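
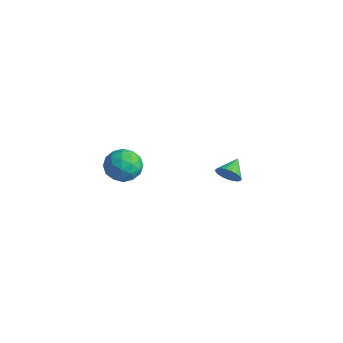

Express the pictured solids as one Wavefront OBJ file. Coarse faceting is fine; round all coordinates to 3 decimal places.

v 0.344 3.236 -0.08
v 0.769 3.08 0.58
v -0.124 4.324 0.48
v 0.982 3.262 0.402
v 1.085 3.441 0.141
v 1.06 3.584 -0.159
v 0.911 3.666 -0.444
v 0.663 3.675 -0.667
v 0.361 3.607 -0.788
v 0.056 3.475 -0.786
v -0.2 3.302 -0.663
v -0.362 3.117 -0.438
v -0.401 2.953 -0.151
v -0.312 2.838 0.148
v -0.11 2.791 0.407
v 0.171 2.822 0.583
v 0.482 2.924 0.644
v -1.097 -3.428 3.832
v -0.402 -2.821 4.456
v 0.242 -4.579 3.464
v 0.937 -3.972 4.088
v 0.111 -4.546 4.57
v -0.716 -3.834 4.797
v 0.556 -3.566 3.123
v -0.271 -2.854 3.35
v 0.619 -2.905 4.018
v 0.345 -3.511 4.913
v -0.505 -3.889 3.007
v -0.779 -4.495 3.902
v -0.867 -3.023 4.176
v 0.707 -4.377 3.744
v 0.222 -4.714 4.027
v 0.63 -4.357 4.394
v -1.051 -3.619 4.377
v -0.643 -3.262 4.744
v -0.341 -4.276 4.811
v 0.483 -4.138 3.176
v 0.891 -3.781 3.543
v -0.79 -3.043 3.526
v -0.382 -2.686 3.893
v 0.181 -3.124 3.109
v 0.142 -2.716 4.286
v 0.929 -3.393 4.07
v 0.705 -3.154 3.502
v 0.218 -2.736 3.636
v -0.02 -3.072 4.812
v 0.767 -3.748 4.595
v 0.282 -4.086 4.879
v -0.204 -3.668 5.012
v 0.581 -3.122 4.554
v -0.927 -3.652 3.325
v -0.14 -4.328 3.108
v 0.044 -3.732 2.908
v -0.442 -3.314 3.041
v -1.089 -4.007 3.85
v -0.302 -4.684 3.634
v -0.378 -4.664 4.284
v -0.865 -4.246 4.418
v -0.741 -4.278 3.366
f 2 1 4
f 2 4 3
f 4 1 5
f 4 5 3
f 5 1 6
f 5 6 3
f 6 1 7
f 6 7 3
f 7 1 8
f 7 8 3
f 8 1 9
f 8 9 3
f 9 1 10
f 9 10 3
f 10 1 11
f 10 11 3
f 11 1 12
f 11 12 3
f 12 1 13
f 12 13 3
f 13 1 14
f 13 14 3
f 14 1 15
f 14 15 3
f 15 1 16
f 15 16 3
f 16 1 17
f 16 17 3
f 17 1 2
f 17 2 3
f 18 55 34
f 55 29 58
f 34 58 23
f 55 58 34
f 18 34 30
f 34 23 35
f 30 35 19
f 34 35 30
f 18 30 39
f 30 19 40
f 39 40 25
f 30 40 39
f 18 39 51
f 39 25 54
f 51 54 28
f 39 54 51
f 18 51 55
f 51 28 59
f 55 59 29
f 51 59 55
f 19 35 46
f 35 23 49
f 46 49 27
f 35 49 46
f 23 58 36
f 58 29 57
f 36 57 22
f 58 57 36
f 29 59 56
f 59 28 52
f 56 52 20
f 59 52 56
f 28 54 53
f 54 25 41
f 53 41 24
f 54 41 53
f 25 40 45
f 40 19 42
f 45 42 26
f 40 42 45
f 21 47 33
f 47 27 48
f 33 48 22
f 47 48 33
f 21 33 31
f 33 22 32
f 31 32 20
f 33 32 31
f 21 31 38
f 31 20 37
f 38 37 24
f 31 37 38
f 21 38 43
f 38 24 44
f 43 44 26
f 38 44 43
f 21 43 47
f 43 26 50
f 47 50 27
f 43 50 47
f 22 48 36
f 48 27 49
f 36 49 23
f 48 49 36
f 20 32 56
f 32 22 57
f 56 57 29
f 32 57 56
f 24 37 53
f 37 20 52
f 53 52 28
f 37 52 53
f 26 44 45
f 44 24 41
f 45 41 25
f 44 41 45
f 27 50 46
f 50 26 42
f 46 42 19
f 50 42 46



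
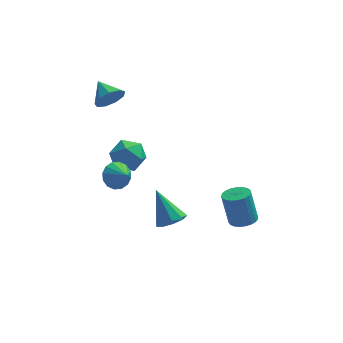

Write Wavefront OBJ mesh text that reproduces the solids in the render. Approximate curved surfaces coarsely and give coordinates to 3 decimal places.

v -2.448 0.825 1.77
v -1.541 1.093 1.975
v -2.059 -0.673 2.005
v -1.152 -0.405 2.21
v -1.871 -0.184 2.818
v -2.111 0.742 2.673
v -1.489 -0.322 1.307
v -1.729 0.604 1.162
v -0.948 0.384 1.688
v -1.184 0.469 2.623
v -2.416 -0.049 1.357
v -2.652 0.036 2.292
v -2.691 3.226 3.657
v -2.239 3.152 4.337
v -3.289 4.214 4.163
v -1.983 3.493 3.973
v -2.058 3.71 3.461
v -2.43 3.7 3.041
v -2.923 3.469 2.909
v -3.308 3.124 3.127
v -3.404 2.827 3.593
v -3.167 2.717 4.089
v -2.707 2.845 4.383
v 3.577 -0.601 -2.086
v 3.945 -1.178 -1.895
v 3.59 -0.855 -0.243
v 3.223 -0.279 -0.434
v 4.153 -0.968 -1.891
v 3.798 -0.646 -0.239
v 4.261 -0.695 -1.921
v 3.907 -0.373 -0.269
v 4.252 -0.406 -1.979
v 3.897 -0.084 -0.327
v 4.125 -0.151 -2.056
v 3.771 0.172 -0.404
v 3.904 0.027 -2.138
v 3.549 0.349 -0.487
v 3.626 0.096 -2.212
v 3.272 0.418 -0.56
v 3.34 0.044 -2.263
v 2.986 0.367 -0.611
v 3.095 -0.119 -2.284
v 2.741 0.203 -0.632
v 2.933 -0.366 -2.27
v 2.579 -0.043 -0.618
v 2.883 -0.653 -2.225
v 2.528 -0.331 -0.573
v 2.953 -0.931 -2.156
v 2.598 -0.609 -0.504
v 3.13 -1.153 -2.074
v 2.776 -0.83 -0.422
v 3.385 -1.279 -1.995
v 3.031 -0.956 -0.343
v 3.673 -1.288 -1.931
v 3.319 -0.965 -0.279
v 0.208 0.377 -3.052
v 0.759 -0.012 -2.603
v -0.528 1.183 -1.448
v 0.957 0.481 -2.76
v 0.804 0.925 -3.054
v 0.373 1.113 -3.347
v -0.136 0.956 -3.501
v -0.483 0.528 -3.445
v -0.507 0.03 -3.206
v -0.197 -0.307 -2.894
v 0.303 -0.323 -2.656
v -2.262 -1.539 2.03
v -1.625 -1.33 1.673
v -1.738 -2.181 2.59
v -1.653 -1.086 1.98
v -1.845 -0.964 2.301
v -2.149 -0.995 2.549
v -2.483 -1.172 2.658
v -2.757 -1.447 2.599
v -2.899 -1.747 2.388
v -2.871 -1.991 2.081
v -2.679 -2.114 1.76
v -2.375 -2.083 1.512
v -2.041 -1.906 1.402
v -1.767 -1.63 1.461
f 1 12 6
f 1 6 2
f 1 2 8
f 1 8 11
f 1 11 12
f 2 6 10
f 6 12 5
f 12 11 3
f 11 8 7
f 8 2 9
f 4 10 5
f 4 5 3
f 4 3 7
f 4 7 9
f 4 9 10
f 5 10 6
f 3 5 12
f 7 3 11
f 9 7 8
f 10 9 2
f 14 13 16
f 14 16 15
f 16 13 17
f 16 17 15
f 17 13 18
f 17 18 15
f 18 13 19
f 18 19 15
f 19 13 20
f 19 20 15
f 20 13 21
f 20 21 15
f 21 13 22
f 21 22 15
f 22 13 23
f 22 23 15
f 23 13 14
f 23 14 15
f 25 24 28
f 25 28 26
f 26 28 29
f 26 29 27
f 28 24 30
f 28 30 29
f 29 30 31
f 29 31 27
f 30 24 32
f 30 32 31
f 31 32 33
f 31 33 27
f 32 24 34
f 32 34 33
f 33 34 35
f 33 35 27
f 34 24 36
f 34 36 35
f 35 36 37
f 35 37 27
f 36 24 38
f 36 38 37
f 37 38 39
f 37 39 27
f 38 24 40
f 38 40 39
f 39 40 41
f 39 41 27
f 40 24 42
f 40 42 41
f 41 42 43
f 41 43 27
f 42 24 44
f 42 44 43
f 43 44 45
f 43 45 27
f 44 24 46
f 44 46 45
f 45 46 47
f 45 47 27
f 46 24 48
f 46 48 47
f 47 48 49
f 47 49 27
f 48 24 50
f 48 50 49
f 49 50 51
f 49 51 27
f 50 24 52
f 50 52 51
f 51 52 53
f 51 53 27
f 52 24 54
f 52 54 53
f 53 54 55
f 53 55 27
f 54 24 25
f 54 25 55
f 55 25 26
f 55 26 27
f 57 56 59
f 57 59 58
f 59 56 60
f 59 60 58
f 60 56 61
f 60 61 58
f 61 56 62
f 61 62 58
f 62 56 63
f 62 63 58
f 63 56 64
f 63 64 58
f 64 56 65
f 64 65 58
f 65 56 66
f 65 66 58
f 66 56 57
f 66 57 58
f 68 67 70
f 68 70 69
f 70 67 71
f 70 71 69
f 71 67 72
f 71 72 69
f 72 67 73
f 72 73 69
f 73 67 74
f 73 74 69
f 74 67 75
f 74 75 69
f 75 67 76
f 75 76 69
f 76 67 77
f 76 77 69
f 77 67 78
f 77 78 69
f 78 67 79
f 78 79 69
f 79 67 80
f 79 80 69
f 80 67 68
f 80 68 69



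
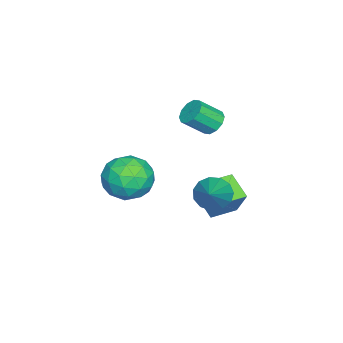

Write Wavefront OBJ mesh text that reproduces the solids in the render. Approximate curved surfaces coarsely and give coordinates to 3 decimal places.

v -1.301 0.373 -1.453
v -0.83 0.448 -2.168
v 0.441 0.747 -0.267
v -0.995 0.892 -2.066
v -1.256 1.172 -1.77
v -1.533 1.198 -1.372
v -1.735 0.962 -1
v -1.8 0.539 -0.772
v -1.706 0.064 -0.76
v -1.484 -0.313 -0.968
v -1.204 -0.472 -1.33
v -0.954 -0.363 -1.731
v -0.815 -0.02 -2.043
v -0.927 -2.175 -0.195
v 0.245 -1.939 -0.012
v -0.465 -3.961 -0.848
v 0.707 -3.725 -0.665
v -0.039 -3.853 0.279
v -0.324 -2.749 0.682
v 0.104 -3.151 -1.542
v -0.181 -2.047 -1.139
v 0.882 -2.542 -0.844
v 0.794 -2.976 0.281
v -1.014 -2.924 -1.141
v -1.102 -3.358 -0.016
v -0.382 -1.9 -0.047
v 0.162 -4 -0.813
v -0.277 -4.075 -0.259
v 0.412 -3.936 -0.151
v -0.716 -2.377 0.361
v -0.027 -2.238 0.469
v -0.194 -3.363 0.64
v -0.193 -3.662 -1.329
v 0.496 -3.523 -1.221
v -0.632 -1.964 -0.709
v 0.057 -1.825 -0.601
v -0.026 -2.537 -1.5
v 0.682 -2.116 -0.428
v 0.953 -3.166 -0.812
v 0.599 -2.828 -1.327
v 0.431 -2.179 -1.09
v 0.63 -2.371 0.233
v 0.901 -3.421 -0.15
v 0.463 -3.496 0.404
v 0.295 -2.847 0.641
v 1.004 -2.725 -0.256
v -1.121 -2.479 -0.71
v -0.85 -3.529 -1.093
v -0.515 -3.053 -1.501
v -0.683 -2.404 -1.264
v -1.173 -2.734 -0.048
v -0.902 -3.784 -0.432
v -0.651 -3.721 0.23
v -0.819 -3.072 0.467
v -1.224 -3.175 -0.604
v -4.254 -0.158 -3.185
v -3.735 0.438 -1.817
v -3.481 0.753 -3.875
v -2.962 1.349 -2.507
v -3.258 -1.009 -3.193
v -2.739 -0.413 -1.825
v -2.485 -0.098 -3.883
v -1.966 0.498 -2.515
v -3.011 -0.195 1.751
v -2.657 -0.478 1.244
v -2.094 -1.308 2.103
v -2.449 -1.025 2.609
v -2.429 -0.162 1.401
v -1.866 -0.992 2.26
v -2.424 0.142 1.691
v -1.861 -0.688 2.55
v -2.643 0.317 2.004
v -2.08 -0.513 2.863
v -3.003 0.297 2.22
v -2.44 -0.533 3.079
v -3.366 0.088 2.257
v -2.803 -0.742 3.116
v -3.594 -0.228 2.1
v -3.031 -1.058 2.959
v -3.599 -0.532 1.81
v -3.036 -1.362 2.669
v -3.38 -0.707 1.497
v -2.817 -1.537 2.356
v -3.02 -0.687 1.281
v -2.457 -1.517 2.14
f 2 1 4
f 2 4 3
f 4 1 5
f 4 5 3
f 5 1 6
f 5 6 3
f 6 1 7
f 6 7 3
f 7 1 8
f 7 8 3
f 8 1 9
f 8 9 3
f 9 1 10
f 9 10 3
f 10 1 11
f 10 11 3
f 11 1 12
f 11 12 3
f 12 1 13
f 12 13 3
f 13 1 2
f 13 2 3
f 14 51 30
f 51 25 54
f 30 54 19
f 51 54 30
f 14 30 26
f 30 19 31
f 26 31 15
f 30 31 26
f 14 26 35
f 26 15 36
f 35 36 21
f 26 36 35
f 14 35 47
f 35 21 50
f 47 50 24
f 35 50 47
f 14 47 51
f 47 24 55
f 51 55 25
f 47 55 51
f 15 31 42
f 31 19 45
f 42 45 23
f 31 45 42
f 19 54 32
f 54 25 53
f 32 53 18
f 54 53 32
f 25 55 52
f 55 24 48
f 52 48 16
f 55 48 52
f 24 50 49
f 50 21 37
f 49 37 20
f 50 37 49
f 21 36 41
f 36 15 38
f 41 38 22
f 36 38 41
f 17 43 29
f 43 23 44
f 29 44 18
f 43 44 29
f 17 29 27
f 29 18 28
f 27 28 16
f 29 28 27
f 17 27 34
f 27 16 33
f 34 33 20
f 27 33 34
f 17 34 39
f 34 20 40
f 39 40 22
f 34 40 39
f 17 39 43
f 39 22 46
f 43 46 23
f 39 46 43
f 18 44 32
f 44 23 45
f 32 45 19
f 44 45 32
f 16 28 52
f 28 18 53
f 52 53 25
f 28 53 52
f 20 33 49
f 33 16 48
f 49 48 24
f 33 48 49
f 22 40 41
f 40 20 37
f 41 37 21
f 40 37 41
f 23 46 42
f 46 22 38
f 42 38 15
f 46 38 42
f 57 59 56
f 60 57 56
f 56 59 58
f 58 60 56
f 57 63 59
f 61 57 60
f 61 63 57
f 59 63 58
f 62 60 58
f 58 63 62
f 62 61 60
f 63 61 62
f 65 64 68
f 65 68 66
f 66 68 69
f 66 69 67
f 68 64 70
f 68 70 69
f 69 70 71
f 69 71 67
f 70 64 72
f 70 72 71
f 71 72 73
f 71 73 67
f 72 64 74
f 72 74 73
f 73 74 75
f 73 75 67
f 74 64 76
f 74 76 75
f 75 76 77
f 75 77 67
f 76 64 78
f 76 78 77
f 77 78 79
f 77 79 67
f 78 64 80
f 78 80 79
f 79 80 81
f 79 81 67
f 80 64 82
f 80 82 81
f 81 82 83
f 81 83 67
f 82 64 84
f 82 84 83
f 83 84 85
f 83 85 67
f 84 64 65
f 84 65 85
f 85 65 66
f 85 66 67



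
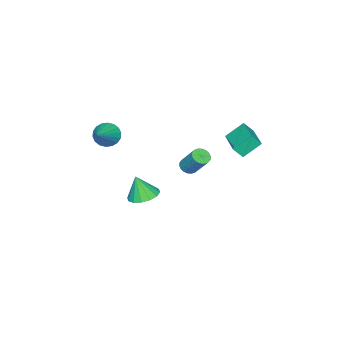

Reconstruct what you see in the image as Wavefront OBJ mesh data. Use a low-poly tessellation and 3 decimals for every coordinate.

v -2.379 -0.248 -0.319
v -1.933 -0.006 -0.598
v -1.654 1.07 0.779
v -2.101 0.828 1.059
v -2.133 0.14 -0.672
v -1.854 1.216 0.706
v -2.381 0.209 -0.676
v -2.102 1.285 0.702
v -2.63 0.188 -0.609
v -2.351 1.264 0.769
v -2.828 0.08 -0.484
v -2.549 1.156 0.894
v -2.938 -0.093 -0.327
v -2.659 0.983 1.051
v -2.937 -0.296 -0.168
v -2.659 0.78 1.21
v -2.826 -0.49 -0.039
v -2.547 0.586 1.338
v -2.626 -0.636 0.034
v -2.347 0.44 1.412
v -2.378 -0.705 0.038
v -2.099 0.371 1.416
v -2.129 -0.684 -0.029
v -1.85 0.392 1.349
v -1.931 -0.576 -0.154
v -1.652 0.5 1.224
v -1.821 -0.403 -0.311
v -1.542 0.673 1.067
v -1.821 -0.2 -0.47
v -1.543 0.876 0.908
v 0.643 -3.709 2.541
v 1.112 -3.862 1.861
v 2.277 -3.131 3.539
v 1.013 -3.504 1.816
v 0.841 -3.187 1.914
v 0.63 -2.973 2.136
v 0.421 -2.905 2.439
v 0.256 -2.996 2.761
v 0.168 -3.229 3.041
v 0.174 -3.556 3.221
v 0.272 -3.914 3.267
v 0.444 -4.231 3.169
v 0.656 -4.445 2.946
v 0.864 -4.513 2.644
v 1.029 -4.421 2.321
v 1.118 -4.189 2.042
v -0.591 -2.103 -2.534
v 0.256 -1.611 -2.493
v -0.409 -2.537 -1.046
v -0.097 -1.276 -2.352
v -0.583 -1.162 -2.26
v -1.071 -1.3 -2.241
v -1.43 -1.653 -2.3
v -1.564 -2.127 -2.422
v -1.438 -2.594 -2.574
v -1.084 -2.93 -2.715
v -0.599 -3.044 -2.808
v -0.111 -2.905 -2.827
v 0.248 -2.552 -2.767
v 0.382 -2.078 -2.645
v -2.707 2.68 2.448
v -3.523 3.333 3.333
v -1.289 4.158 2.664
v -2.105 4.812 3.55
v -2.355 2.248 3.09
v -3.171 2.902 3.976
v -0.937 3.727 3.307
v -1.753 4.38 4.192
f 2 1 5
f 2 5 3
f 3 5 6
f 3 6 4
f 5 1 7
f 5 7 6
f 6 7 8
f 6 8 4
f 7 1 9
f 7 9 8
f 8 9 10
f 8 10 4
f 9 1 11
f 9 11 10
f 10 11 12
f 10 12 4
f 11 1 13
f 11 13 12
f 12 13 14
f 12 14 4
f 13 1 15
f 13 15 14
f 14 15 16
f 14 16 4
f 15 1 17
f 15 17 16
f 16 17 18
f 16 18 4
f 17 1 19
f 17 19 18
f 18 19 20
f 18 20 4
f 19 1 21
f 19 21 20
f 20 21 22
f 20 22 4
f 21 1 23
f 21 23 22
f 22 23 24
f 22 24 4
f 23 1 25
f 23 25 24
f 24 25 26
f 24 26 4
f 25 1 27
f 25 27 26
f 26 27 28
f 26 28 4
f 27 1 29
f 27 29 28
f 28 29 30
f 28 30 4
f 29 1 2
f 29 2 30
f 30 2 3
f 30 3 4
f 32 31 34
f 32 34 33
f 34 31 35
f 34 35 33
f 35 31 36
f 35 36 33
f 36 31 37
f 36 37 33
f 37 31 38
f 37 38 33
f 38 31 39
f 38 39 33
f 39 31 40
f 39 40 33
f 40 31 41
f 40 41 33
f 41 31 42
f 41 42 33
f 42 31 43
f 42 43 33
f 43 31 44
f 43 44 33
f 44 31 45
f 44 45 33
f 45 31 46
f 45 46 33
f 46 31 32
f 46 32 33
f 48 47 50
f 48 50 49
f 50 47 51
f 50 51 49
f 51 47 52
f 51 52 49
f 52 47 53
f 52 53 49
f 53 47 54
f 53 54 49
f 54 47 55
f 54 55 49
f 55 47 56
f 55 56 49
f 56 47 57
f 56 57 49
f 57 47 58
f 57 58 49
f 58 47 59
f 58 59 49
f 59 47 60
f 59 60 49
f 60 47 48
f 60 48 49
f 62 64 61
f 65 62 61
f 61 64 63
f 63 65 61
f 62 68 64
f 66 62 65
f 66 68 62
f 64 68 63
f 67 65 63
f 63 68 67
f 67 66 65
f 68 66 67



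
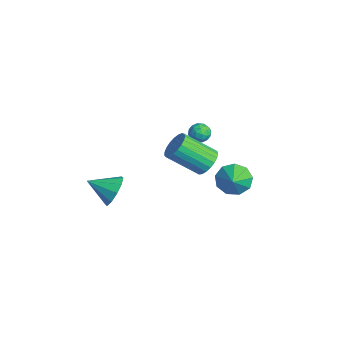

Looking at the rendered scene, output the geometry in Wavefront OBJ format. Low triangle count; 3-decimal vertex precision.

v 0.834 3.951 -3.769
v 1.436 4.063 -4.597
v 1.906 3.489 -3.051
v 1.438 4.656 -4.216
v 1.156 4.919 -3.626
v 0.724 4.73 -3.103
v 0.344 4.176 -2.891
v 0.193 3.517 -3.09
v 0.342 3.061 -3.606
v 0.721 3.022 -4.198
v 1.153 3.417 -4.59
v -0.267 3.036 -0.375
v -0.044 2.684 -0.89
v -0.616 2.136 0.09
v -0.393 1.784 -0.425
v 0.036 2.075 -0.012
v 0.251 2.631 -0.3
v -0.911 2.189 -0.5
v -0.696 2.745 -0.788
v -0.442 2.16 -0.967
v 0.143 2.09 -0.665
v -0.803 2.73 -0.135
v -0.218 2.66 0.167
v -0.125 2.939 -0.673
v -0.535 1.881 -0.127
v -0.283 2.052 0.116
v -0.152 1.845 -0.186
v 0.048 2.908 -0.326
v 0.18 2.701 -0.629
v 0.227 2.343 -0.113
v -0.84 2.119 -0.171
v -0.708 1.912 -0.474
v -0.508 2.975 -0.614
v -0.377 2.768 -0.916
v -0.887 2.477 -0.687
v -0.228 2.424 -1.022
v -0.433 1.895 -0.748
v -0.738 2.133 -0.793
v -0.611 2.46 -0.962
v 0.116 2.383 -0.844
v -0.089 1.854 -0.571
v 0.163 2.025 -0.328
v 0.29 2.352 -0.497
v -0.118 2.075 -0.89
v -0.571 2.966 -0.229
v -0.776 2.437 0.044
v -0.95 2.468 -0.303
v -0.823 2.795 -0.472
v -0.227 2.925 -0.052
v -0.432 2.396 0.222
v -0.049 2.36 0.162
v 0.078 2.687 -0.007
v -0.542 2.745 0.09
v 0.196 -2.524 -3.513
v 1.081 -2.642 -2.98
v -0.416 -3.836 -2.787
v 0.69 -2.268 -2.634
v 0.11 -1.992 -2.624
v -0.437 -1.918 -2.953
v -0.742 -2.076 -3.496
v -0.689 -2.405 -4.046
v -0.297 -2.779 -4.392
v 0.283 -3.056 -4.402
v 0.83 -3.129 -4.073
v 1.135 -2.971 -3.53
v 2.661 1.776 -0.421
v 3.138 2.115 0.222
v 2.496 0.543 1.525
v 2.019 0.204 0.881
v 2.82 2.282 0.268
v 2.179 0.71 1.571
v 2.475 2.362 0.194
v 1.834 0.79 1.497
v 2.162 2.34 0.014
v 1.521 0.769 1.317
v 1.935 2.221 -0.241
v 1.294 0.649 1.062
v 1.834 2.025 -0.528
v 1.193 0.453 0.775
v 1.875 1.786 -0.796
v 1.234 0.214 0.507
v 2.053 1.545 -0.999
v 1.412 -0.027 0.304
v 2.335 1.344 -1.103
v 1.694 -0.228 0.2
v 2.674 1.218 -1.089
v 2.033 -0.354 0.214
v 3.01 1.188 -0.959
v 2.369 -0.384 0.344
v 3.286 1.26 -0.736
v 2.645 -0.312 0.567
v 3.454 1.421 -0.459
v 2.813 -0.151 0.844
v 3.485 1.644 -0.176
v 2.843 0.072 1.127
v 3.373 1.889 0.065
v 2.731 0.317 1.368
f 2 1 4
f 2 4 3
f 4 1 5
f 4 5 3
f 5 1 6
f 5 6 3
f 6 1 7
f 6 7 3
f 7 1 8
f 7 8 3
f 8 1 9
f 8 9 3
f 9 1 10
f 9 10 3
f 10 1 11
f 10 11 3
f 11 1 2
f 11 2 3
f 12 49 28
f 49 23 52
f 28 52 17
f 49 52 28
f 12 28 24
f 28 17 29
f 24 29 13
f 28 29 24
f 12 24 33
f 24 13 34
f 33 34 19
f 24 34 33
f 12 33 45
f 33 19 48
f 45 48 22
f 33 48 45
f 12 45 49
f 45 22 53
f 49 53 23
f 45 53 49
f 13 29 40
f 29 17 43
f 40 43 21
f 29 43 40
f 17 52 30
f 52 23 51
f 30 51 16
f 52 51 30
f 23 53 50
f 53 22 46
f 50 46 14
f 53 46 50
f 22 48 47
f 48 19 35
f 47 35 18
f 48 35 47
f 19 34 39
f 34 13 36
f 39 36 20
f 34 36 39
f 15 41 27
f 41 21 42
f 27 42 16
f 41 42 27
f 15 27 25
f 27 16 26
f 25 26 14
f 27 26 25
f 15 25 32
f 25 14 31
f 32 31 18
f 25 31 32
f 15 32 37
f 32 18 38
f 37 38 20
f 32 38 37
f 15 37 41
f 37 20 44
f 41 44 21
f 37 44 41
f 16 42 30
f 42 21 43
f 30 43 17
f 42 43 30
f 14 26 50
f 26 16 51
f 50 51 23
f 26 51 50
f 18 31 47
f 31 14 46
f 47 46 22
f 31 46 47
f 20 38 39
f 38 18 35
f 39 35 19
f 38 35 39
f 21 44 40
f 44 20 36
f 40 36 13
f 44 36 40
f 55 54 57
f 55 57 56
f 57 54 58
f 57 58 56
f 58 54 59
f 58 59 56
f 59 54 60
f 59 60 56
f 60 54 61
f 60 61 56
f 61 54 62
f 61 62 56
f 62 54 63
f 62 63 56
f 63 54 64
f 63 64 56
f 64 54 65
f 64 65 56
f 65 54 55
f 65 55 56
f 67 66 70
f 67 70 68
f 68 70 71
f 68 71 69
f 70 66 72
f 70 72 71
f 71 72 73
f 71 73 69
f 72 66 74
f 72 74 73
f 73 74 75
f 73 75 69
f 74 66 76
f 74 76 75
f 75 76 77
f 75 77 69
f 76 66 78
f 76 78 77
f 77 78 79
f 77 79 69
f 78 66 80
f 78 80 79
f 79 80 81
f 79 81 69
f 80 66 82
f 80 82 81
f 81 82 83
f 81 83 69
f 82 66 84
f 82 84 83
f 83 84 85
f 83 85 69
f 84 66 86
f 84 86 85
f 85 86 87
f 85 87 69
f 86 66 88
f 86 88 87
f 87 88 89
f 87 89 69
f 88 66 90
f 88 90 89
f 89 90 91
f 89 91 69
f 90 66 92
f 90 92 91
f 91 92 93
f 91 93 69
f 92 66 94
f 92 94 93
f 93 94 95
f 93 95 69
f 94 66 96
f 94 96 95
f 95 96 97
f 95 97 69
f 96 66 67
f 96 67 97
f 97 67 68
f 97 68 69



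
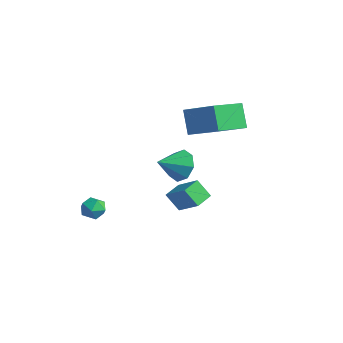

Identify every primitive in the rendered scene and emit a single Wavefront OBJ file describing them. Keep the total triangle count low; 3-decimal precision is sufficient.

v -0.279 0.571 -3.653
v -0.883 0.208 -2.719
v -0.554 1.563 -3.445
v -1.158 1.2 -2.511
v 1.018 0.74 -2.749
v 0.414 0.377 -1.815
v 0.743 1.732 -2.541
v 0.139 1.369 -1.607
v -0.372 2.627 2.857
v -0.078 0.663 3.44
v 1.312 3.129 3.704
v 1.605 1.165 4.286
v 0.355 2.355 1.574
v 0.648 0.391 2.156
v 2.038 2.857 2.42
v 2.332 0.893 3.003
v -2.411 -2.945 -3.05
v -1.884 -2.722 -2.605
v -1.936 -4.018 -3.075
v -1.409 -3.795 -2.63
v -2.089 -3.857 -2.385
v -2.382 -3.193 -2.369
v -1.438 -3.547 -3.311
v -1.731 -2.883 -3.295
v -1.282 -3.094 -2.766
v -1.684 -3.285 -2.193
v -2.136 -3.455 -3.487
v -2.538 -3.646 -2.914
v 3.312 -2.052 2.154
v 3.606 -2.468 1.376
v 3.208 -3.308 2.786
v 4.142 -2.294 1.81
v 4.191 -1.977 2.446
v 3.726 -1.705 2.91
v 3.018 -1.636 2.932
v 2.482 -1.811 2.497
v 2.432 -2.127 1.861
v 2.898 -2.399 1.397
f 2 4 1
f 5 2 1
f 1 4 3
f 3 5 1
f 2 8 4
f 6 2 5
f 6 8 2
f 4 8 3
f 7 5 3
f 3 8 7
f 7 6 5
f 8 6 7
f 10 12 9
f 13 10 9
f 9 12 11
f 11 13 9
f 10 16 12
f 14 10 13
f 14 16 10
f 12 16 11
f 15 13 11
f 11 16 15
f 15 14 13
f 16 14 15
f 17 28 22
f 17 22 18
f 17 18 24
f 17 24 27
f 17 27 28
f 18 22 26
f 22 28 21
f 28 27 19
f 27 24 23
f 24 18 25
f 20 26 21
f 20 21 19
f 20 19 23
f 20 23 25
f 20 25 26
f 21 26 22
f 19 21 28
f 23 19 27
f 25 23 24
f 26 25 18
f 30 29 32
f 30 32 31
f 32 29 33
f 32 33 31
f 33 29 34
f 33 34 31
f 34 29 35
f 34 35 31
f 35 29 36
f 35 36 31
f 36 29 37
f 36 37 31
f 37 29 38
f 37 38 31
f 38 29 30
f 38 30 31



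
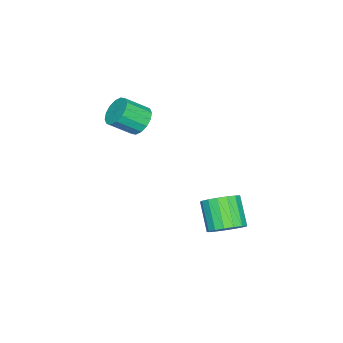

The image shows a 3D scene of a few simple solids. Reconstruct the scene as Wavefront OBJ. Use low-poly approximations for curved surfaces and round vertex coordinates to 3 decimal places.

v -0.62 2.296 -2.719
v 0.249 2.046 -2.248
v -0.71 1.194 -0.93
v -1.58 1.444 -1.401
v 0.132 2.478 -2.055
v -0.828 1.626 -0.736
v -0.158 2.869 -2.013
v -1.118 2.017 -0.694
v -0.554 3.128 -2.133
v -1.514 2.276 -0.815
v -0.965 3.197 -2.388
v -1.924 2.345 -1.069
v -1.297 3.059 -2.718
v -2.256 2.207 -1.4
v -1.474 2.747 -3.049
v -2.433 1.895 -1.73
v -1.455 2.331 -3.304
v -2.415 1.479 -1.986
v -1.245 1.907 -3.425
v -2.205 1.055 -2.107
v -0.892 1.572 -3.385
v -1.852 0.72 -2.066
v -0.477 1.403 -3.192
v -1.436 0.551 -1.873
v -0.094 1.439 -2.89
v -1.054 0.587 -1.572
v 0.168 1.671 -2.55
v -0.792 0.819 -1.231
v -2.451 -3.46 2.257
v -1.87 -2.793 2.468
v -1.088 -3.772 3.414
v -1.669 -4.44 3.203
v -2.215 -2.76 2.787
v -1.433 -3.739 3.733
v -2.623 -2.915 2.965
v -1.841 -3.894 3.91
v -2.985 -3.216 2.952
v -2.203 -4.195 3.898
v -3.204 -3.582 2.754
v -2.422 -4.562 3.699
v -3.221 -3.917 2.422
v -2.439 -4.896 3.368
v -3.032 -4.128 2.046
v -2.25 -5.107 2.992
v -2.687 -4.161 1.727
v -1.905 -5.14 2.673
v -2.279 -4.006 1.55
v -1.497 -4.985 2.495
v -1.917 -3.705 1.562
v -1.135 -4.684 2.508
v -1.698 -3.338 1.761
v -0.916 -4.318 2.706
v -1.681 -3.004 2.092
v -0.899 -3.983 3.038
f 2 1 5
f 2 5 3
f 3 5 6
f 3 6 4
f 5 1 7
f 5 7 6
f 6 7 8
f 6 8 4
f 7 1 9
f 7 9 8
f 8 9 10
f 8 10 4
f 9 1 11
f 9 11 10
f 10 11 12
f 10 12 4
f 11 1 13
f 11 13 12
f 12 13 14
f 12 14 4
f 13 1 15
f 13 15 14
f 14 15 16
f 14 16 4
f 15 1 17
f 15 17 16
f 16 17 18
f 16 18 4
f 17 1 19
f 17 19 18
f 18 19 20
f 18 20 4
f 19 1 21
f 19 21 20
f 20 21 22
f 20 22 4
f 21 1 23
f 21 23 22
f 22 23 24
f 22 24 4
f 23 1 25
f 23 25 24
f 24 25 26
f 24 26 4
f 25 1 27
f 25 27 26
f 26 27 28
f 26 28 4
f 27 1 2
f 27 2 28
f 28 2 3
f 28 3 4
f 30 29 33
f 30 33 31
f 31 33 34
f 31 34 32
f 33 29 35
f 33 35 34
f 34 35 36
f 34 36 32
f 35 29 37
f 35 37 36
f 36 37 38
f 36 38 32
f 37 29 39
f 37 39 38
f 38 39 40
f 38 40 32
f 39 29 41
f 39 41 40
f 40 41 42
f 40 42 32
f 41 29 43
f 41 43 42
f 42 43 44
f 42 44 32
f 43 29 45
f 43 45 44
f 44 45 46
f 44 46 32
f 45 29 47
f 45 47 46
f 46 47 48
f 46 48 32
f 47 29 49
f 47 49 48
f 48 49 50
f 48 50 32
f 49 29 51
f 49 51 50
f 50 51 52
f 50 52 32
f 51 29 53
f 51 53 52
f 52 53 54
f 52 54 32
f 53 29 30
f 53 30 54
f 54 30 31
f 54 31 32



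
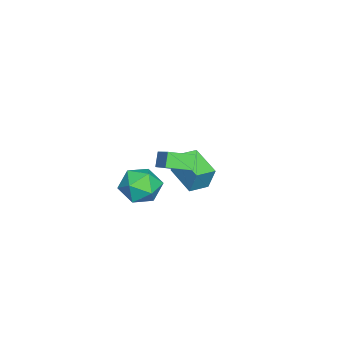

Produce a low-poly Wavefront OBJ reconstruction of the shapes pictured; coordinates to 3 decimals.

v 0.835 -2.312 0.612
v 2.281 -1.347 1.755
v 0.289 -1.1 0.281
v 1.734 -0.135 1.423
v 1.386 -2.265 -0.123
v 2.831 -1.3 1.019
v 0.839 -1.053 -0.455
v 2.285 -0.088 0.688
v -5.127 -2.477 -4.47
v -4.961 -2.048 -3.053
v -3.937 -1.104 -5.026
v -3.77 -0.675 -3.608
v -4.21 -3.225 -4.352
v -4.043 -2.796 -2.934
v -3.019 -1.852 -4.907
v -2.853 -1.423 -3.49
v 1.335 -2.637 -0.378
v 1.882 -1.701 -0.84
v 2.678 -3.779 -1.1
v 3.225 -2.843 -1.562
v 3.206 -2.997 -0.395
v 2.376 -2.291 0.052
v 2.184 -3.189 -1.992
v 1.354 -2.483 -1.545
v 2.406 -2.042 -1.837
v 3.038 -1.924 -0.85
v 1.522 -3.556 -1.09
v 2.154 -3.438 -0.103
f 2 4 1
f 5 2 1
f 1 4 3
f 3 5 1
f 2 8 4
f 6 2 5
f 6 8 2
f 4 8 3
f 7 5 3
f 3 8 7
f 7 6 5
f 8 6 7
f 10 12 9
f 13 10 9
f 9 12 11
f 11 13 9
f 10 16 12
f 14 10 13
f 14 16 10
f 12 16 11
f 15 13 11
f 11 16 15
f 15 14 13
f 16 14 15
f 17 28 22
f 17 22 18
f 17 18 24
f 17 24 27
f 17 27 28
f 18 22 26
f 22 28 21
f 28 27 19
f 27 24 23
f 24 18 25
f 20 26 21
f 20 21 19
f 20 19 23
f 20 23 25
f 20 25 26
f 21 26 22
f 19 21 28
f 23 19 27
f 25 23 24
f 26 25 18



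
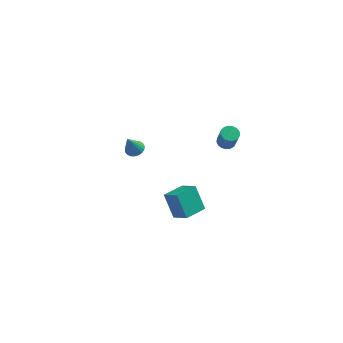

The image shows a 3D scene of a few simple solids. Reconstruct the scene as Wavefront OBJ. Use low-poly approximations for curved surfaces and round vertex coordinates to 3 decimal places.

v -2.075 1.499 1.059
v -1.617 1.811 1.29
v -2.425 1.061 2.341
v -1.802 1.978 1.297
v -2.035 2.062 1.262
v -2.274 2.049 1.192
v -2.479 1.941 1.099
v -2.614 1.756 0.999
v -2.655 1.527 0.91
v -2.597 1.293 0.846
v -2.448 1.095 0.819
v -2.235 0.967 0.833
v -1.994 0.93 0.887
v -1.767 0.992 0.97
v -1.593 1.142 1.068
v -1.503 1.353 1.165
v -1.511 1.59 1.244
v 1.022 -4.396 0.829
v 1.833 -4.978 1.476
v 0.402 -3.765 2.174
v 1.214 -4.347 2.821
v 1.886 -3.313 0.719
v 2.698 -3.895 1.366
v 1.267 -2.682 2.064
v 2.078 -3.264 2.711
v 2.961 4.003 0.056
v 3.297 4.466 0.155
v 3.574 4 1.402
v 3.239 3.537 1.304
v 3.046 4.546 0.241
v 3.323 4.081 1.488
v 2.775 4.503 0.284
v 3.053 4.037 1.532
v 2.547 4.345 0.276
v 2.825 3.879 1.523
v 2.414 4.108 0.217
v 2.691 3.642 1.465
v 2.406 3.848 0.122
v 2.684 3.382 1.369
v 2.526 3.623 0.011
v 2.803 3.157 1.258
v 2.745 3.485 -0.089
v 3.022 3.019 1.158
v 3.014 3.466 -0.156
v 3.291 3 1.091
v 3.27 3.57 -0.174
v 3.548 3.104 1.073
v 3.456 3.773 -0.14
v 3.734 3.307 1.108
v 3.529 4.029 -0.06
v 3.806 3.563 1.187
v 3.471 4.279 0.046
v 3.749 3.813 1.293
f 2 1 4
f 2 4 3
f 4 1 5
f 4 5 3
f 5 1 6
f 5 6 3
f 6 1 7
f 6 7 3
f 7 1 8
f 7 8 3
f 8 1 9
f 8 9 3
f 9 1 10
f 9 10 3
f 10 1 11
f 10 11 3
f 11 1 12
f 11 12 3
f 12 1 13
f 12 13 3
f 13 1 14
f 13 14 3
f 14 1 15
f 14 15 3
f 15 1 16
f 15 16 3
f 16 1 17
f 16 17 3
f 17 1 2
f 17 2 3
f 19 21 18
f 22 19 18
f 18 21 20
f 20 22 18
f 19 25 21
f 23 19 22
f 23 25 19
f 21 25 20
f 24 22 20
f 20 25 24
f 24 23 22
f 25 23 24
f 27 26 30
f 27 30 28
f 28 30 31
f 28 31 29
f 30 26 32
f 30 32 31
f 31 32 33
f 31 33 29
f 32 26 34
f 32 34 33
f 33 34 35
f 33 35 29
f 34 26 36
f 34 36 35
f 35 36 37
f 35 37 29
f 36 26 38
f 36 38 37
f 37 38 39
f 37 39 29
f 38 26 40
f 38 40 39
f 39 40 41
f 39 41 29
f 40 26 42
f 40 42 41
f 41 42 43
f 41 43 29
f 42 26 44
f 42 44 43
f 43 44 45
f 43 45 29
f 44 26 46
f 44 46 45
f 45 46 47
f 45 47 29
f 46 26 48
f 46 48 47
f 47 48 49
f 47 49 29
f 48 26 50
f 48 50 49
f 49 50 51
f 49 51 29
f 50 26 52
f 50 52 51
f 51 52 53
f 51 53 29
f 52 26 27
f 52 27 53
f 53 27 28
f 53 28 29



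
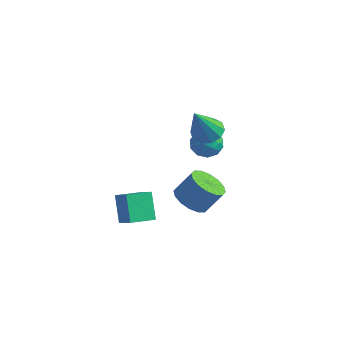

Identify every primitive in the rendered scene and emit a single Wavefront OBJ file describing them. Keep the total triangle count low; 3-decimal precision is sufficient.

v -0.121 4.471 -0.706
v 0.704 4.559 -0.375
v -0.204 3.141 -0.145
v 0.621 3.229 0.186
v -0.05 3.713 0.523
v 0.001 4.535 0.177
v 0.499 3.165 -0.697
v 0.55 3.987 -1.043
v 1.087 3.752 -0.369
v 0.748 4.091 0.385
v -0.248 3.609 -0.905
v -0.587 3.948 -0.151
v 0.298 4.632 -0.59
v 0.202 3.068 0.07
v -0.193 3.353 0.268
v 0.292 3.405 0.463
v -0.115 4.618 -0.266
v 0.37 4.67 -0.071
v -0.073 4.172 0.457
v 0.13 3.03 -0.449
v 0.615 3.082 -0.254
v 0.208 4.295 -0.983
v 0.693 4.347 -0.788
v 0.573 3.528 -0.977
v 1.009 4.21 -0.391
v 0.96 3.428 -0.062
v 0.889 3.39 -0.581
v 0.919 3.873 -0.784
v 0.809 4.409 0.052
v 0.761 3.627 0.382
v 0.366 3.911 0.58
v 0.396 4.395 0.376
v 1.035 3.934 0.055
v -0.261 4.073 -0.902
v -0.309 3.291 -0.572
v 0.104 3.305 -0.896
v 0.134 3.789 -1.1
v -0.46 4.272 -0.458
v -0.509 3.49 -0.129
v -0.419 3.827 0.264
v -0.389 4.31 0.061
v -0.535 3.766 -0.575
v 0.477 -3.056 -1.946
v -0.252 -2.475 -0.658
v 1.007 -1.86 -2.186
v 0.277 -1.279 -0.898
v 1.423 -3.341 -1.282
v 0.693 -2.76 0.006
v 1.952 -2.145 -1.522
v 1.223 -1.564 -0.234
v 0.78 1.947 -3.142
v 1.708 1.89 -3.584
v 2.329 2.496 -2.361
v 1.4 2.553 -1.918
v 1.518 2.368 -3.724
v 2.138 2.974 -2.501
v 1.129 2.733 -3.708
v 1.75 3.339 -2.485
v 0.647 2.887 -3.541
v 1.268 3.494 -2.317
v 0.201 2.79 -3.266
v 0.821 3.396 -2.042
v -0.09 2.466 -2.958
v 0.53 3.072 -1.734
v -0.149 2.004 -2.699
v 0.472 2.61 -1.476
v 0.042 1.526 -2.559
v 0.662 2.132 -1.336
v 0.43 1.161 -2.575
v 1.051 1.767 -1.352
v 0.912 1.006 -2.743
v 1.533 1.613 -1.519
v 1.359 1.104 -3.018
v 1.979 1.71 -1.794
v 1.65 1.428 -3.326
v 2.27 2.034 -2.102
v 1.526 2.283 2.092
v 2.165 1.791 1.794
v 1.554 1.197 3.948
v 2.381 2.211 2.037
v 2.271 2.659 2.301
v 1.876 2.963 2.485
v 1.348 3.008 2.52
v 0.887 2.776 2.391
v 0.671 2.356 2.148
v 0.781 1.908 1.884
v 1.176 1.603 1.699
v 1.704 1.558 1.665
f 1 38 17
f 38 12 41
f 17 41 6
f 38 41 17
f 1 17 13
f 17 6 18
f 13 18 2
f 17 18 13
f 1 13 22
f 13 2 23
f 22 23 8
f 13 23 22
f 1 22 34
f 22 8 37
f 34 37 11
f 22 37 34
f 1 34 38
f 34 11 42
f 38 42 12
f 34 42 38
f 2 18 29
f 18 6 32
f 29 32 10
f 18 32 29
f 6 41 19
f 41 12 40
f 19 40 5
f 41 40 19
f 12 42 39
f 42 11 35
f 39 35 3
f 42 35 39
f 11 37 36
f 37 8 24
f 36 24 7
f 37 24 36
f 8 23 28
f 23 2 25
f 28 25 9
f 23 25 28
f 4 30 16
f 30 10 31
f 16 31 5
f 30 31 16
f 4 16 14
f 16 5 15
f 14 15 3
f 16 15 14
f 4 14 21
f 14 3 20
f 21 20 7
f 14 20 21
f 4 21 26
f 21 7 27
f 26 27 9
f 21 27 26
f 4 26 30
f 26 9 33
f 30 33 10
f 26 33 30
f 5 31 19
f 31 10 32
f 19 32 6
f 31 32 19
f 3 15 39
f 15 5 40
f 39 40 12
f 15 40 39
f 7 20 36
f 20 3 35
f 36 35 11
f 20 35 36
f 9 27 28
f 27 7 24
f 28 24 8
f 27 24 28
f 10 33 29
f 33 9 25
f 29 25 2
f 33 25 29
f 44 46 43
f 47 44 43
f 43 46 45
f 45 47 43
f 44 50 46
f 48 44 47
f 48 50 44
f 46 50 45
f 49 47 45
f 45 50 49
f 49 48 47
f 50 48 49
f 52 51 55
f 52 55 53
f 53 55 56
f 53 56 54
f 55 51 57
f 55 57 56
f 56 57 58
f 56 58 54
f 57 51 59
f 57 59 58
f 58 59 60
f 58 60 54
f 59 51 61
f 59 61 60
f 60 61 62
f 60 62 54
f 61 51 63
f 61 63 62
f 62 63 64
f 62 64 54
f 63 51 65
f 63 65 64
f 64 65 66
f 64 66 54
f 65 51 67
f 65 67 66
f 66 67 68
f 66 68 54
f 67 51 69
f 67 69 68
f 68 69 70
f 68 70 54
f 69 51 71
f 69 71 70
f 70 71 72
f 70 72 54
f 71 51 73
f 71 73 72
f 72 73 74
f 72 74 54
f 73 51 75
f 73 75 74
f 74 75 76
f 74 76 54
f 75 51 52
f 75 52 76
f 76 52 53
f 76 53 54
f 78 77 80
f 78 80 79
f 80 77 81
f 80 81 79
f 81 77 82
f 81 82 79
f 82 77 83
f 82 83 79
f 83 77 84
f 83 84 79
f 84 77 85
f 84 85 79
f 85 77 86
f 85 86 79
f 86 77 87
f 86 87 79
f 87 77 88
f 87 88 79
f 88 77 78
f 88 78 79



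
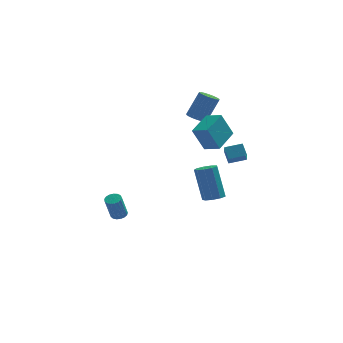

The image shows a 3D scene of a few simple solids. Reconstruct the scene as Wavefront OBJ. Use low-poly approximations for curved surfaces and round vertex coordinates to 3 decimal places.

v 2.058 -2.046 1.789
v 1.355 -2.105 3.314
v 1.263 -1.399 1.448
v 0.56 -1.457 2.973
v 2.98 -0.663 2.267
v 2.277 -0.721 3.792
v 2.185 -0.015 1.926
v 1.482 -0.074 3.451
v 0.995 0.477 3.029
v 1.564 0.519 2.738
v 2.334 0.886 4.301
v 1.765 0.843 4.591
v 1.465 0.786 2.724
v 2.235 1.153 4.287
v 1.273 0.992 2.771
v 2.044 1.359 4.333
v 1.027 1.095 2.868
v 1.797 1.462 4.43
v 0.773 1.076 2.997
v 1.544 1.443 4.559
v 0.564 0.938 3.133
v 1.334 1.305 4.695
v 0.44 0.709 3.248
v 1.21 1.076 4.81
v 0.426 0.434 3.319
v 1.196 0.801 4.882
v 0.525 0.167 3.333
v 1.295 0.534 4.896
v 0.716 -0.039 3.287
v 1.487 0.328 4.849
v 0.963 -0.142 3.19
v 1.733 0.225 4.752
v 1.216 -0.123 3.061
v 1.987 0.244 4.623
v 1.426 0.015 2.925
v 2.196 0.382 4.487
v 1.55 0.244 2.81
v 2.32 0.611 4.372
v 2.534 -2.294 1.062
v 2.358 -1.65 1.666
v 2.616 -1.6 0.347
v 2.441 -0.956 0.95
v 3.579 -2.204 1.27
v 3.404 -1.56 1.873
v 3.662 -1.51 0.554
v 3.486 -0.866 1.158
v 1.557 -3.983 -1.07
v 2.162 -4.193 -0.872
v 1.768 -3.446 1.127
v 1.163 -3.237 0.93
v 2.188 -3.762 -1.028
v 1.794 -3.016 0.971
v 1.919 -3.435 -1.203
v 1.525 -2.689 0.796
v 1.48 -3.365 -1.316
v 1.086 -2.618 0.684
v 1.077 -3.584 -1.313
v 0.684 -2.837 0.686
v 0.899 -3.989 -1.197
v 0.505 -3.243 0.802
v 1.029 -4.392 -1.021
v 0.635 -3.646 0.978
v 1.405 -4.604 -0.868
v 1.011 -3.857 1.131
v 1.853 -4.525 -0.809
v 1.459 -3.778 1.19
v -3.511 -0.094 -4.377
v -3.074 0.118 -4.222
v -3.432 -0.254 -2.707
v -3.869 -0.466 -2.863
v -3.234 0.302 -4.214
v -3.592 -0.07 -2.7
v -3.457 0.396 -4.244
v -3.816 0.023 -2.73
v -3.693 0.377 -4.304
v -4.051 0.005 -2.79
v -3.887 0.251 -4.382
v -4.245 -0.122 -2.867
v -3.995 0.045 -4.458
v -4.353 -0.327 -2.943
v -3.992 -0.192 -4.515
v -4.35 -0.564 -3.001
v -3.879 -0.407 -4.541
v -4.237 -0.779 -3.027
v -3.681 -0.55 -4.53
v -4.04 -0.922 -3.015
v -3.445 -0.588 -4.483
v -3.803 -0.961 -2.969
v -3.223 -0.514 -4.412
v -3.582 -0.886 -2.898
v -3.068 -0.343 -4.333
v -3.426 -0.715 -2.819
v -3.014 -0.115 -4.265
v -3.372 -0.487 -2.75
f 2 4 1
f 5 2 1
f 1 4 3
f 3 5 1
f 2 8 4
f 6 2 5
f 6 8 2
f 4 8 3
f 7 5 3
f 3 8 7
f 7 6 5
f 8 6 7
f 10 9 13
f 10 13 11
f 11 13 14
f 11 14 12
f 13 9 15
f 13 15 14
f 14 15 16
f 14 16 12
f 15 9 17
f 15 17 16
f 16 17 18
f 16 18 12
f 17 9 19
f 17 19 18
f 18 19 20
f 18 20 12
f 19 9 21
f 19 21 20
f 20 21 22
f 20 22 12
f 21 9 23
f 21 23 22
f 22 23 24
f 22 24 12
f 23 9 25
f 23 25 24
f 24 25 26
f 24 26 12
f 25 9 27
f 25 27 26
f 26 27 28
f 26 28 12
f 27 9 29
f 27 29 28
f 28 29 30
f 28 30 12
f 29 9 31
f 29 31 30
f 30 31 32
f 30 32 12
f 31 9 33
f 31 33 32
f 32 33 34
f 32 34 12
f 33 9 35
f 33 35 34
f 34 35 36
f 34 36 12
f 35 9 37
f 35 37 36
f 36 37 38
f 36 38 12
f 37 9 10
f 37 10 38
f 38 10 11
f 38 11 12
f 40 42 39
f 43 40 39
f 39 42 41
f 41 43 39
f 40 46 42
f 44 40 43
f 44 46 40
f 42 46 41
f 45 43 41
f 41 46 45
f 45 44 43
f 46 44 45
f 48 47 51
f 48 51 49
f 49 51 52
f 49 52 50
f 51 47 53
f 51 53 52
f 52 53 54
f 52 54 50
f 53 47 55
f 53 55 54
f 54 55 56
f 54 56 50
f 55 47 57
f 55 57 56
f 56 57 58
f 56 58 50
f 57 47 59
f 57 59 58
f 58 59 60
f 58 60 50
f 59 47 61
f 59 61 60
f 60 61 62
f 60 62 50
f 61 47 63
f 61 63 62
f 62 63 64
f 62 64 50
f 63 47 65
f 63 65 64
f 64 65 66
f 64 66 50
f 65 47 48
f 65 48 66
f 66 48 49
f 66 49 50
f 68 67 71
f 68 71 69
f 69 71 72
f 69 72 70
f 71 67 73
f 71 73 72
f 72 73 74
f 72 74 70
f 73 67 75
f 73 75 74
f 74 75 76
f 74 76 70
f 75 67 77
f 75 77 76
f 76 77 78
f 76 78 70
f 77 67 79
f 77 79 78
f 78 79 80
f 78 80 70
f 79 67 81
f 79 81 80
f 80 81 82
f 80 82 70
f 81 67 83
f 81 83 82
f 82 83 84
f 82 84 70
f 83 67 85
f 83 85 84
f 84 85 86
f 84 86 70
f 85 67 87
f 85 87 86
f 86 87 88
f 86 88 70
f 87 67 89
f 87 89 88
f 88 89 90
f 88 90 70
f 89 67 91
f 89 91 90
f 90 91 92
f 90 92 70
f 91 67 93
f 91 93 92
f 92 93 94
f 92 94 70
f 93 67 68
f 93 68 94
f 94 68 69
f 94 69 70



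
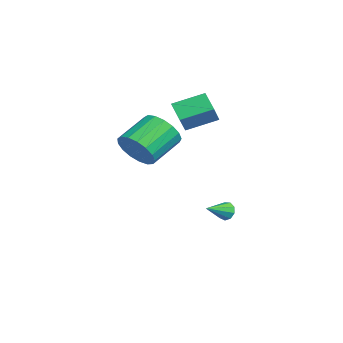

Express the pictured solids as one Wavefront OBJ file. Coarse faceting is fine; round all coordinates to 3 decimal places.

v -3.016 -1.401 2.681
v -3.921 -1.713 3.437
v -3.051 0.231 3.312
v -3.956 -0.081 4.068
v -2.024 -1.779 3.712
v -2.929 -2.091 4.468
v -2.059 -0.147 4.343
v -2.964 -0.459 5.099
v -1.615 0.411 -2.212
v -1.365 0.762 -1.838
v -0.905 -0.651 -1.688
v -1.693 0.617 -1.686
v -1.985 0.376 -1.78
v -2.104 0.151 -2.076
v -1.993 0.048 -2.435
v -1.706 0.114 -2.69
v -1.376 0.32 -2.721
v -1.157 0.567 -2.514
v -1.153 0.742 -2.165
v 1.767 -4.162 3.2
v 2.514 -4.162 4.008
v 1.5 -2.858 4.947
v 0.753 -2.858 4.14
v 2.686 -3.79 3.677
v 1.672 -2.486 4.616
v 2.647 -3.503 3.237
v 1.633 -2.2 4.176
v 2.407 -3.367 2.789
v 1.393 -2.064 3.728
v 2.02 -3.413 2.435
v 1.006 -2.11 3.374
v 1.575 -3.631 2.256
v 0.561 -2.328 3.195
v 1.174 -3.97 2.294
v 0.16 -2.667 3.233
v 0.909 -4.353 2.539
v -0.105 -3.05 3.478
v 0.841 -4.692 2.936
v -0.174 -3.389 3.875
v 0.984 -4.91 3.394
v -0.03 -3.607 4.333
v 1.308 -4.956 3.807
v 0.293 -3.653 4.746
v 1.736 -4.82 4.081
v 0.721 -3.517 5.02
v 2.172 -4.534 4.153
v 1.157 -3.23 5.093
f 2 4 1
f 5 2 1
f 1 4 3
f 3 5 1
f 2 8 4
f 6 2 5
f 6 8 2
f 4 8 3
f 7 5 3
f 3 8 7
f 7 6 5
f 8 6 7
f 10 9 12
f 10 12 11
f 12 9 13
f 12 13 11
f 13 9 14
f 13 14 11
f 14 9 15
f 14 15 11
f 15 9 16
f 15 16 11
f 16 9 17
f 16 17 11
f 17 9 18
f 17 18 11
f 18 9 19
f 18 19 11
f 19 9 10
f 19 10 11
f 21 20 24
f 21 24 22
f 22 24 25
f 22 25 23
f 24 20 26
f 24 26 25
f 25 26 27
f 25 27 23
f 26 20 28
f 26 28 27
f 27 28 29
f 27 29 23
f 28 20 30
f 28 30 29
f 29 30 31
f 29 31 23
f 30 20 32
f 30 32 31
f 31 32 33
f 31 33 23
f 32 20 34
f 32 34 33
f 33 34 35
f 33 35 23
f 34 20 36
f 34 36 35
f 35 36 37
f 35 37 23
f 36 20 38
f 36 38 37
f 37 38 39
f 37 39 23
f 38 20 40
f 38 40 39
f 39 40 41
f 39 41 23
f 40 20 42
f 40 42 41
f 41 42 43
f 41 43 23
f 42 20 44
f 42 44 43
f 43 44 45
f 43 45 23
f 44 20 46
f 44 46 45
f 45 46 47
f 45 47 23
f 46 20 21
f 46 21 47
f 47 21 22
f 47 22 23



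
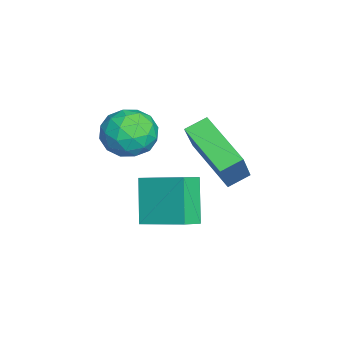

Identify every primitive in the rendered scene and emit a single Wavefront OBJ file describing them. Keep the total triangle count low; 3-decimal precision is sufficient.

v 0.9 1.182 -0.84
v 1.643 2.682 -0.206
v 0.289 1.655 -1.242
v 1.033 3.155 -0.608
v 1.947 1.285 -2.312
v 2.691 2.785 -1.678
v 1.337 1.758 -2.714
v 2.08 3.258 -2.08
v 1.469 4.077 -0.721
v 0.017 2.869 0.196
v 1.113 4.775 -0.366
v -0.338 3.567 0.552
v 2.618 3.873 0.828
v 1.167 2.665 1.746
v 2.263 4.571 1.184
v 0.811 3.363 2.101
v 1.399 1.829 1.336
v 2.175 1.237 1.122
v 0.765 0.663 2.258
v 1.541 0.071 2.044
v 1.672 0.88 2.616
v 2.064 1.601 2.046
v 0.876 0.299 1.334
v 1.268 1.02 0.764
v 1.852 0.292 1.121
v 2.344 0.651 1.913
v 0.596 1.249 1.467
v 1.088 1.608 2.259
v 1.843 1.635 1.148
v 1.097 0.265 2.232
v 1.174 0.74 2.568
v 1.631 0.392 2.442
v 1.777 1.849 1.691
v 2.233 1.501 1.565
v 1.938 1.291 2.443
v 0.707 0.399 1.815
v 1.163 0.051 1.689
v 1.309 1.508 0.938
v 1.766 1.16 0.812
v 1.002 0.609 0.937
v 2.109 0.732 1.021
v 1.736 0.047 1.564
v 1.345 0.181 1.147
v 1.576 0.604 0.811
v 2.398 0.943 1.487
v 2.025 0.258 2.029
v 2.102 0.733 2.365
v 2.333 1.157 2.03
v 2.208 0.388 1.486
v 0.915 1.642 1.351
v 0.542 0.957 1.893
v 0.607 0.743 1.35
v 0.838 1.167 1.015
v 1.204 1.853 1.816
v 0.831 1.168 2.359
v 1.364 1.296 2.569
v 1.595 1.719 2.233
v 0.732 1.512 1.894
f 2 4 1
f 5 2 1
f 1 4 3
f 3 5 1
f 2 8 4
f 6 2 5
f 6 8 2
f 4 8 3
f 7 5 3
f 3 8 7
f 7 6 5
f 8 6 7
f 10 12 9
f 13 10 9
f 9 12 11
f 11 13 9
f 10 16 12
f 14 10 13
f 14 16 10
f 12 16 11
f 15 13 11
f 11 16 15
f 15 14 13
f 16 14 15
f 17 54 33
f 54 28 57
f 33 57 22
f 54 57 33
f 17 33 29
f 33 22 34
f 29 34 18
f 33 34 29
f 17 29 38
f 29 18 39
f 38 39 24
f 29 39 38
f 17 38 50
f 38 24 53
f 50 53 27
f 38 53 50
f 17 50 54
f 50 27 58
f 54 58 28
f 50 58 54
f 18 34 45
f 34 22 48
f 45 48 26
f 34 48 45
f 22 57 35
f 57 28 56
f 35 56 21
f 57 56 35
f 28 58 55
f 58 27 51
f 55 51 19
f 58 51 55
f 27 53 52
f 53 24 40
f 52 40 23
f 53 40 52
f 24 39 44
f 39 18 41
f 44 41 25
f 39 41 44
f 20 46 32
f 46 26 47
f 32 47 21
f 46 47 32
f 20 32 30
f 32 21 31
f 30 31 19
f 32 31 30
f 20 30 37
f 30 19 36
f 37 36 23
f 30 36 37
f 20 37 42
f 37 23 43
f 42 43 25
f 37 43 42
f 20 42 46
f 42 25 49
f 46 49 26
f 42 49 46
f 21 47 35
f 47 26 48
f 35 48 22
f 47 48 35
f 19 31 55
f 31 21 56
f 55 56 28
f 31 56 55
f 23 36 52
f 36 19 51
f 52 51 27
f 36 51 52
f 25 43 44
f 43 23 40
f 44 40 24
f 43 40 44
f 26 49 45
f 49 25 41
f 45 41 18
f 49 41 45



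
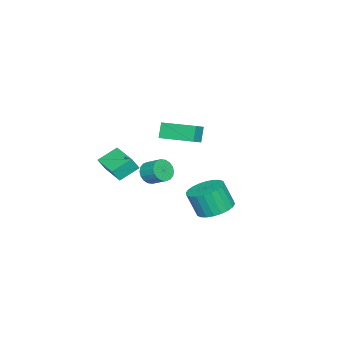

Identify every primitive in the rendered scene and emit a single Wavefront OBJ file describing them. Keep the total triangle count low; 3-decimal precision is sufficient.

v 1.148 -3.691 -0.487
v 1.49 -3.988 0.314
v 0.186 -2.942 0.201
v 0.528 -3.239 1.002
v 2.372 -2.161 -0.442
v 2.714 -2.458 0.359
v 1.41 -1.412 0.246
v 1.752 -1.709 1.047
v 0.738 -0.077 2.564
v 0.225 -0.16 3.499
v 0.838 2.067 2.811
v 0.324 1.983 3.746
v 1.536 -0.163 2.994
v 1.022 -0.247 3.929
v 1.635 1.98 3.241
v 1.122 1.897 4.176
v 3.776 4.262 -0.32
v 4.756 3.842 -0.549
v 4.843 3.238 0.93
v 3.864 3.658 1.16
v 4.863 4.225 -0.399
v 4.95 3.622 1.08
v 4.804 4.614 -0.237
v 4.892 4.011 1.242
v 4.589 4.949 -0.087
v 4.677 4.346 1.392
v 4.251 5.18 0.027
v 4.339 4.576 1.506
v 3.84 5.271 0.088
v 3.928 4.667 1.567
v 3.419 5.208 0.087
v 3.507 4.604 1.567
v 3.053 5.001 0.025
v 3.141 4.398 1.504
v 2.797 4.682 -0.09
v 2.884 4.078 1.389
v 2.69 4.298 -0.24
v 2.777 3.695 1.239
v 2.748 3.909 -0.402
v 2.836 3.306 1.077
v 2.963 3.574 -0.552
v 3.051 2.971 0.927
v 3.301 3.344 -0.666
v 3.389 2.74 0.813
v 3.712 3.253 -0.727
v 3.8 2.649 0.752
v 4.133 3.316 -0.727
v 4.221 2.712 0.753
v 4.499 3.522 -0.664
v 4.587 2.919 0.815
v -2.159 -2.505 -2.268
v -1.4 -2.534 -2.522
v -1.163 -1.543 -1.926
v -1.921 -1.515 -1.672
v -1.562 -2.343 -2.775
v -1.325 -1.352 -2.18
v -1.841 -2.185 -2.928
v -1.604 -1.194 -2.333
v -2.184 -2.089 -2.95
v -1.947 -1.098 -2.355
v -2.521 -2.077 -2.837
v -2.284 -1.086 -2.242
v -2.787 -2.149 -2.612
v -2.55 -1.158 -2.016
v -2.928 -2.291 -2.318
v -2.691 -1.301 -1.722
v -2.917 -2.477 -2.014
v -2.68 -1.486 -1.418
v -2.755 -2.668 -1.76
v -2.518 -1.677 -1.165
v -2.476 -2.826 -1.607
v -2.239 -1.835 -1.012
v -2.133 -2.922 -1.585
v -1.896 -1.931 -0.99
v -1.796 -2.934 -1.698
v -1.559 -1.943 -1.103
v -1.53 -2.862 -1.924
v -1.293 -1.871 -1.328
v -1.389 -2.719 -2.218
v -1.152 -1.729 -1.622
f 2 4 1
f 5 2 1
f 1 4 3
f 3 5 1
f 2 8 4
f 6 2 5
f 6 8 2
f 4 8 3
f 7 5 3
f 3 8 7
f 7 6 5
f 8 6 7
f 10 12 9
f 13 10 9
f 9 12 11
f 11 13 9
f 10 16 12
f 14 10 13
f 14 16 10
f 12 16 11
f 15 13 11
f 11 16 15
f 15 14 13
f 16 14 15
f 18 17 21
f 18 21 19
f 19 21 22
f 19 22 20
f 21 17 23
f 21 23 22
f 22 23 24
f 22 24 20
f 23 17 25
f 23 25 24
f 24 25 26
f 24 26 20
f 25 17 27
f 25 27 26
f 26 27 28
f 26 28 20
f 27 17 29
f 27 29 28
f 28 29 30
f 28 30 20
f 29 17 31
f 29 31 30
f 30 31 32
f 30 32 20
f 31 17 33
f 31 33 32
f 32 33 34
f 32 34 20
f 33 17 35
f 33 35 34
f 34 35 36
f 34 36 20
f 35 17 37
f 35 37 36
f 36 37 38
f 36 38 20
f 37 17 39
f 37 39 38
f 38 39 40
f 38 40 20
f 39 17 41
f 39 41 40
f 40 41 42
f 40 42 20
f 41 17 43
f 41 43 42
f 42 43 44
f 42 44 20
f 43 17 45
f 43 45 44
f 44 45 46
f 44 46 20
f 45 17 47
f 45 47 46
f 46 47 48
f 46 48 20
f 47 17 49
f 47 49 48
f 48 49 50
f 48 50 20
f 49 17 18
f 49 18 50
f 50 18 19
f 50 19 20
f 52 51 55
f 52 55 53
f 53 55 56
f 53 56 54
f 55 51 57
f 55 57 56
f 56 57 58
f 56 58 54
f 57 51 59
f 57 59 58
f 58 59 60
f 58 60 54
f 59 51 61
f 59 61 60
f 60 61 62
f 60 62 54
f 61 51 63
f 61 63 62
f 62 63 64
f 62 64 54
f 63 51 65
f 63 65 64
f 64 65 66
f 64 66 54
f 65 51 67
f 65 67 66
f 66 67 68
f 66 68 54
f 67 51 69
f 67 69 68
f 68 69 70
f 68 70 54
f 69 51 71
f 69 71 70
f 70 71 72
f 70 72 54
f 71 51 73
f 71 73 72
f 72 73 74
f 72 74 54
f 73 51 75
f 73 75 74
f 74 75 76
f 74 76 54
f 75 51 77
f 75 77 76
f 76 77 78
f 76 78 54
f 77 51 79
f 77 79 78
f 78 79 80
f 78 80 54
f 79 51 52
f 79 52 80
f 80 52 53
f 80 53 54



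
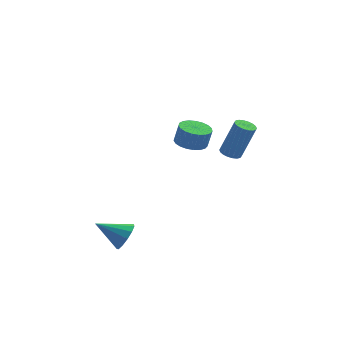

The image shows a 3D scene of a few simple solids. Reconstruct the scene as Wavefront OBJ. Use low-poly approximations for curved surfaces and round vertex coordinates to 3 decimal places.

v 3.083 -2.684 0.732
v 3.56 -2.72 0.557
v 4.195 -2.651 2.272
v 3.717 -2.616 2.448
v 3.524 -2.496 0.561
v 4.159 -2.427 2.276
v 3.401 -2.309 0.6
v 4.036 -2.24 2.315
v 3.215 -2.196 0.664
v 3.85 -2.128 2.379
v 3.002 -2.181 0.742
v 3.637 -2.112 2.457
v 2.806 -2.265 0.818
v 3.44 -2.196 2.533
v 2.664 -2.432 0.877
v 3.299 -2.363 2.592
v 2.605 -2.649 0.908
v 3.24 -2.58 2.623
v 2.641 -2.873 0.904
v 3.276 -2.804 2.619
v 2.764 -3.06 0.865
v 3.399 -2.991 2.58
v 2.95 -3.172 0.801
v 3.585 -3.104 2.516
v 3.163 -3.188 0.723
v 3.798 -3.119 2.438
v 3.36 -3.104 0.647
v 3.994 -3.035 2.362
v 3.501 -2.937 0.588
v 4.136 -2.868 2.303
v 1.33 1.089 -0.888
v 1.776 0.442 -0.974
v 1.995 0.464 0.002
v 1.55 1.111 0.088
v 1.993 0.683 -1.028
v 2.212 0.704 -0.052
v 2.096 0.993 -1.058
v 2.315 1.015 -0.082
v 2.066 1.32 -1.058
v 2.286 1.342 -0.083
v 1.91 1.608 -1.029
v 2.129 1.629 -0.054
v 1.653 1.805 -0.976
v 1.872 1.827 -0
v 1.34 1.879 -0.907
v 1.559 1.9 0.068
v 1.026 1.816 -0.835
v 1.245 1.838 0.14
v 0.764 1.628 -0.772
v 0.983 1.649 0.203
v 0.6 1.346 -0.729
v 0.82 1.368 0.246
v 0.563 1.02 -0.714
v 0.782 1.042 0.262
v 0.658 0.706 -0.728
v 0.877 0.728 0.247
v 0.87 0.458 -0.77
v 1.089 0.48 0.205
v 1.161 0.32 -0.833
v 1.38 0.341 0.143
v 1.481 0.314 -0.905
v 1.7 0.335 0.071
v -1.446 -3.555 -4.143
v -1.155 -3.944 -3.546
v -2.774 -3.405 -3.397
v -1.067 -3.526 -3.473
v -1.099 -3.116 -3.613
v -1.242 -2.846 -3.921
v -1.449 -2.801 -4.3
v -1.656 -2.995 -4.628
v -1.795 -3.367 -4.803
v -1.824 -3.798 -4.768
v -1.733 -4.153 -4.534
v -1.551 -4.317 -4.176
v -1.335 -4.239 -3.808
f 2 1 5
f 2 5 3
f 3 5 6
f 3 6 4
f 5 1 7
f 5 7 6
f 6 7 8
f 6 8 4
f 7 1 9
f 7 9 8
f 8 9 10
f 8 10 4
f 9 1 11
f 9 11 10
f 10 11 12
f 10 12 4
f 11 1 13
f 11 13 12
f 12 13 14
f 12 14 4
f 13 1 15
f 13 15 14
f 14 15 16
f 14 16 4
f 15 1 17
f 15 17 16
f 16 17 18
f 16 18 4
f 17 1 19
f 17 19 18
f 18 19 20
f 18 20 4
f 19 1 21
f 19 21 20
f 20 21 22
f 20 22 4
f 21 1 23
f 21 23 22
f 22 23 24
f 22 24 4
f 23 1 25
f 23 25 24
f 24 25 26
f 24 26 4
f 25 1 27
f 25 27 26
f 26 27 28
f 26 28 4
f 27 1 29
f 27 29 28
f 28 29 30
f 28 30 4
f 29 1 2
f 29 2 30
f 30 2 3
f 30 3 4
f 32 31 35
f 32 35 33
f 33 35 36
f 33 36 34
f 35 31 37
f 35 37 36
f 36 37 38
f 36 38 34
f 37 31 39
f 37 39 38
f 38 39 40
f 38 40 34
f 39 31 41
f 39 41 40
f 40 41 42
f 40 42 34
f 41 31 43
f 41 43 42
f 42 43 44
f 42 44 34
f 43 31 45
f 43 45 44
f 44 45 46
f 44 46 34
f 45 31 47
f 45 47 46
f 46 47 48
f 46 48 34
f 47 31 49
f 47 49 48
f 48 49 50
f 48 50 34
f 49 31 51
f 49 51 50
f 50 51 52
f 50 52 34
f 51 31 53
f 51 53 52
f 52 53 54
f 52 54 34
f 53 31 55
f 53 55 54
f 54 55 56
f 54 56 34
f 55 31 57
f 55 57 56
f 56 57 58
f 56 58 34
f 57 31 59
f 57 59 58
f 58 59 60
f 58 60 34
f 59 31 61
f 59 61 60
f 60 61 62
f 60 62 34
f 61 31 32
f 61 32 62
f 62 32 33
f 62 33 34
f 64 63 66
f 64 66 65
f 66 63 67
f 66 67 65
f 67 63 68
f 67 68 65
f 68 63 69
f 68 69 65
f 69 63 70
f 69 70 65
f 70 63 71
f 70 71 65
f 71 63 72
f 71 72 65
f 72 63 73
f 72 73 65
f 73 63 74
f 73 74 65
f 74 63 75
f 74 75 65
f 75 63 64
f 75 64 65



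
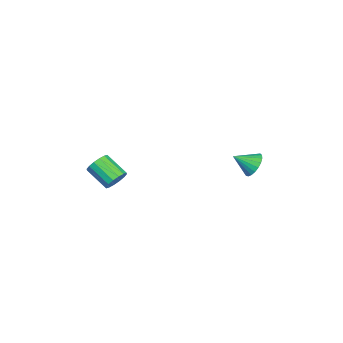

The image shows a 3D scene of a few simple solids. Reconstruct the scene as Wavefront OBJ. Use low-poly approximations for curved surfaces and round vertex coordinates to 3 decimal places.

v -3.131 2.86 2.099
v -2.422 2.975 2.136
v -3.009 1.9 2.721
v -2.521 3.119 2.379
v -2.726 3.219 2.573
v -3.001 3.257 2.685
v -3.299 3.226 2.696
v -3.567 3.131 2.603
v -3.761 2.99 2.424
v -3.845 2.826 2.188
v -3.806 2.668 1.937
v -3.651 2.543 1.713
v -3.405 2.473 1.557
v -3.113 2.469 1.494
v -2.823 2.534 1.536
v -2.587 2.654 1.675
v -2.445 2.81 1.887
v 1.01 -2.996 3.621
v 1.547 -3.274 3.758
v 0.887 -4.222 4.417
v 0.35 -3.944 4.279
v 1.495 -3.07 4
v 0.835 -4.018 4.659
v 1.313 -2.846 4.14
v 0.653 -3.794 4.799
v 1.05 -2.662 4.141
v 0.39 -3.61 4.8
v 0.776 -2.567 4.003
v 0.116 -3.516 4.662
v 0.565 -2.588 3.762
v -0.095 -3.536 4.421
v 0.473 -2.718 3.483
v -0.187 -3.666 4.142
v 0.525 -2.922 3.241
v -0.135 -3.87 3.9
v 0.707 -3.146 3.101
v 0.047 -4.094 3.76
v 0.97 -3.33 3.1
v 0.31 -4.278 3.759
v 1.244 -3.424 3.238
v 0.584 -4.373 3.897
v 1.455 -3.404 3.479
v 0.795 -4.352 4.138
f 2 1 4
f 2 4 3
f 4 1 5
f 4 5 3
f 5 1 6
f 5 6 3
f 6 1 7
f 6 7 3
f 7 1 8
f 7 8 3
f 8 1 9
f 8 9 3
f 9 1 10
f 9 10 3
f 10 1 11
f 10 11 3
f 11 1 12
f 11 12 3
f 12 1 13
f 12 13 3
f 13 1 14
f 13 14 3
f 14 1 15
f 14 15 3
f 15 1 16
f 15 16 3
f 16 1 17
f 16 17 3
f 17 1 2
f 17 2 3
f 19 18 22
f 19 22 20
f 20 22 23
f 20 23 21
f 22 18 24
f 22 24 23
f 23 24 25
f 23 25 21
f 24 18 26
f 24 26 25
f 25 26 27
f 25 27 21
f 26 18 28
f 26 28 27
f 27 28 29
f 27 29 21
f 28 18 30
f 28 30 29
f 29 30 31
f 29 31 21
f 30 18 32
f 30 32 31
f 31 32 33
f 31 33 21
f 32 18 34
f 32 34 33
f 33 34 35
f 33 35 21
f 34 18 36
f 34 36 35
f 35 36 37
f 35 37 21
f 36 18 38
f 36 38 37
f 37 38 39
f 37 39 21
f 38 18 40
f 38 40 39
f 39 40 41
f 39 41 21
f 40 18 42
f 40 42 41
f 41 42 43
f 41 43 21
f 42 18 19
f 42 19 43
f 43 19 20
f 43 20 21



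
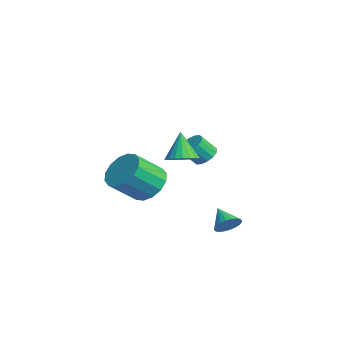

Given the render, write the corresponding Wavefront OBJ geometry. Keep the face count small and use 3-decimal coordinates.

v -1.219 -0.547 -2.955
v -0.26 -0.657 -3.343
v 0.038 -1.964 -2.233
v -0.921 -1.853 -1.845
v -0.208 -0.304 -2.94
v 0.09 -1.61 -1.83
v -0.426 -0.015 -2.542
v -0.128 -1.322 -1.432
v -0.857 0.131 -2.254
v -0.559 -1.176 -1.144
v -1.385 0.096 -2.154
v -1.087 -1.211 -1.044
v -1.868 -0.112 -2.269
v -1.57 -1.419 -1.159
v -2.178 -0.436 -2.567
v -1.88 -1.743 -1.457
v -2.23 -0.79 -2.97
v -1.932 -2.096 -1.86
v -2.012 -1.078 -3.368
v -1.714 -2.385 -2.258
v -1.581 -1.224 -3.656
v -1.283 -2.531 -2.546
v -1.053 -1.189 -3.756
v -0.755 -2.496 -2.646
v -0.57 -0.981 -3.641
v -0.272 -2.288 -2.531
v 3.715 1.473 -3.649
v 4.107 1.274 -3.198
v 2.865 1.287 -2.991
v 4.094 1.514 -3.147
v 4.023 1.748 -3.173
v 3.905 1.94 -3.271
v 3.757 2.061 -3.427
v 3.604 2.093 -3.616
v 3.467 2.03 -3.81
v 3.368 1.882 -3.98
v 3.322 1.672 -4.099
v 3.335 1.432 -4.15
v 3.406 1.198 -4.125
v 3.525 1.006 -4.027
v 3.672 0.885 -3.871
v 3.825 0.854 -3.682
v 3.962 0.917 -3.487
v 4.061 1.064 -3.318
v 3.236 -0.354 0.15
v 3.888 -0.54 0.445
v 2.664 -0.266 1.47
v 3.908 -0.233 0.434
v 3.812 0.052 0.373
v 3.617 0.268 0.274
v 3.355 0.376 0.153
v 3.073 0.358 0.032
v 2.818 0.217 -0.068
v 2.636 -0.023 -0.131
v 2.558 -0.32 -0.145
v 2.597 -0.623 -0.108
v 2.746 -0.88 -0.026
v 2.98 -1.045 0.086
v 3.258 -1.091 0.209
v 3.532 -1.01 0.323
v 3.755 -0.815 0.406
v -2.368 2.348 -1.95
v -1.881 2.016 -2.248
v -1.865 1.321 -1.448
v -2.352 1.652 -1.15
v -1.723 2.246 -2.051
v -1.708 1.551 -1.251
v -1.739 2.504 -1.827
v -1.723 1.809 -1.027
v -1.922 2.719 -1.636
v -1.907 2.024 -0.836
v -2.225 2.835 -1.529
v -2.21 2.14 -0.729
v -2.567 2.821 -1.535
v -2.551 2.125 -0.735
v -2.855 2.679 -1.652
v -2.839 1.984 -0.852
v -3.012 2.449 -1.849
v -2.997 1.754 -1.049
v -2.997 2.191 -2.073
v -2.981 1.496 -1.273
v -2.813 1.976 -2.264
v -2.798 1.281 -1.464
v -2.51 1.86 -2.371
v -2.495 1.165 -1.571
v -2.169 1.875 -2.365
v -2.153 1.179 -1.565
f 2 1 5
f 2 5 3
f 3 5 6
f 3 6 4
f 5 1 7
f 5 7 6
f 6 7 8
f 6 8 4
f 7 1 9
f 7 9 8
f 8 9 10
f 8 10 4
f 9 1 11
f 9 11 10
f 10 11 12
f 10 12 4
f 11 1 13
f 11 13 12
f 12 13 14
f 12 14 4
f 13 1 15
f 13 15 14
f 14 15 16
f 14 16 4
f 15 1 17
f 15 17 16
f 16 17 18
f 16 18 4
f 17 1 19
f 17 19 18
f 18 19 20
f 18 20 4
f 19 1 21
f 19 21 20
f 20 21 22
f 20 22 4
f 21 1 23
f 21 23 22
f 22 23 24
f 22 24 4
f 23 1 25
f 23 25 24
f 24 25 26
f 24 26 4
f 25 1 2
f 25 2 26
f 26 2 3
f 26 3 4
f 28 27 30
f 28 30 29
f 30 27 31
f 30 31 29
f 31 27 32
f 31 32 29
f 32 27 33
f 32 33 29
f 33 27 34
f 33 34 29
f 34 27 35
f 34 35 29
f 35 27 36
f 35 36 29
f 36 27 37
f 36 37 29
f 37 27 38
f 37 38 29
f 38 27 39
f 38 39 29
f 39 27 40
f 39 40 29
f 40 27 41
f 40 41 29
f 41 27 42
f 41 42 29
f 42 27 43
f 42 43 29
f 43 27 44
f 43 44 29
f 44 27 28
f 44 28 29
f 46 45 48
f 46 48 47
f 48 45 49
f 48 49 47
f 49 45 50
f 49 50 47
f 50 45 51
f 50 51 47
f 51 45 52
f 51 52 47
f 52 45 53
f 52 53 47
f 53 45 54
f 53 54 47
f 54 45 55
f 54 55 47
f 55 45 56
f 55 56 47
f 56 45 57
f 56 57 47
f 57 45 58
f 57 58 47
f 58 45 59
f 58 59 47
f 59 45 60
f 59 60 47
f 60 45 61
f 60 61 47
f 61 45 46
f 61 46 47
f 63 62 66
f 63 66 64
f 64 66 67
f 64 67 65
f 66 62 68
f 66 68 67
f 67 68 69
f 67 69 65
f 68 62 70
f 68 70 69
f 69 70 71
f 69 71 65
f 70 62 72
f 70 72 71
f 71 72 73
f 71 73 65
f 72 62 74
f 72 74 73
f 73 74 75
f 73 75 65
f 74 62 76
f 74 76 75
f 75 76 77
f 75 77 65
f 76 62 78
f 76 78 77
f 77 78 79
f 77 79 65
f 78 62 80
f 78 80 79
f 79 80 81
f 79 81 65
f 80 62 82
f 80 82 81
f 81 82 83
f 81 83 65
f 82 62 84
f 82 84 83
f 83 84 85
f 83 85 65
f 84 62 86
f 84 86 85
f 85 86 87
f 85 87 65
f 86 62 63
f 86 63 87
f 87 63 64
f 87 64 65



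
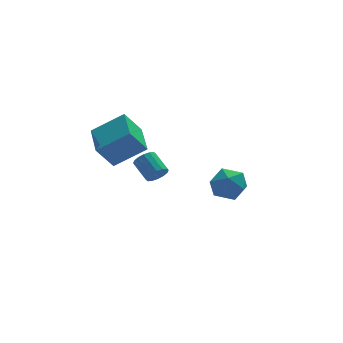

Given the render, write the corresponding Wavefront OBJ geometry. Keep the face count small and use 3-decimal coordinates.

v -2.925 1.572 0.221
v -3.863 1.51 1.565
v -2.67 3.689 0.496
v -3.608 3.627 1.84
v -1.212 1.213 1.4
v -2.15 1.151 2.744
v -0.957 3.33 1.675
v -1.895 3.268 3.019
v 2.779 3.262 -2.921
v 3.63 3.802 -2.312
v 4.05 2.758 -4.248
v 4.901 3.298 -3.639
v 4.407 2.316 -3.217
v 3.621 2.627 -2.396
v 4.059 3.933 -4.164
v 3.273 4.244 -3.343
v 4.42 4.217 -3.08
v 4.636 3.218 -2.494
v 3.044 3.342 -4.066
v 3.26 2.343 -3.48
v -1.027 -0.019 0.147
v -0.426 0.241 0.069
v -0.811 1.339 0.754
v -1.413 1.079 0.833
v -0.604 0.348 -0.202
v -0.989 1.445 0.483
v -0.896 0.356 -0.38
v -1.281 1.454 0.306
v -1.223 0.264 -0.416
v -1.608 1.362 0.27
v -1.498 0.096 -0.301
v -1.883 1.194 0.384
v -1.646 -0.102 -0.066
v -2.031 0.995 0.619
v -1.629 -0.279 0.226
v -2.014 0.819 0.911
v -1.451 -0.385 0.497
v -1.836 0.712 1.182
v -1.159 -0.394 0.674
v -1.544 0.704 1.36
v -0.832 -0.302 0.71
v -1.217 0.796 1.396
v -0.557 -0.134 0.596
v -0.942 0.964 1.281
v -0.409 0.065 0.361
v -0.794 1.162 1.046
f 2 4 1
f 5 2 1
f 1 4 3
f 3 5 1
f 2 8 4
f 6 2 5
f 6 8 2
f 4 8 3
f 7 5 3
f 3 8 7
f 7 6 5
f 8 6 7
f 9 20 14
f 9 14 10
f 9 10 16
f 9 16 19
f 9 19 20
f 10 14 18
f 14 20 13
f 20 19 11
f 19 16 15
f 16 10 17
f 12 18 13
f 12 13 11
f 12 11 15
f 12 15 17
f 12 17 18
f 13 18 14
f 11 13 20
f 15 11 19
f 17 15 16
f 18 17 10
f 22 21 25
f 22 25 23
f 23 25 26
f 23 26 24
f 25 21 27
f 25 27 26
f 26 27 28
f 26 28 24
f 27 21 29
f 27 29 28
f 28 29 30
f 28 30 24
f 29 21 31
f 29 31 30
f 30 31 32
f 30 32 24
f 31 21 33
f 31 33 32
f 32 33 34
f 32 34 24
f 33 21 35
f 33 35 34
f 34 35 36
f 34 36 24
f 35 21 37
f 35 37 36
f 36 37 38
f 36 38 24
f 37 21 39
f 37 39 38
f 38 39 40
f 38 40 24
f 39 21 41
f 39 41 40
f 40 41 42
f 40 42 24
f 41 21 43
f 41 43 42
f 42 43 44
f 42 44 24
f 43 21 45
f 43 45 44
f 44 45 46
f 44 46 24
f 45 21 22
f 45 22 46
f 46 22 23
f 46 23 24



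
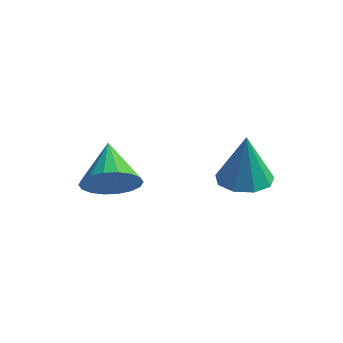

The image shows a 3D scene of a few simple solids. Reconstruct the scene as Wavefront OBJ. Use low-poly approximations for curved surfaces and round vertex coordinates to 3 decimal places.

v -2.112 -0.011 0.424
v -1.281 0.497 0.817
v -3.248 0.971 1.556
v -1.407 0.766 0.456
v -1.673 0.882 0.09
v -2.026 0.82 -0.211
v -2.395 0.594 -0.386
v -2.709 0.248 -0.4
v -2.904 -0.15 -0.251
v -2.943 -0.52 0.032
v -2.817 -0.789 0.393
v -2.552 -0.904 0.759
v -2.199 -0.843 1.06
v -1.829 -0.617 1.234
v -1.516 -0.271 1.249
v -1.32 0.127 1.1
v 1.203 2.74 0.812
v 2.03 2.273 0.671
v 1.437 2.54 2.848
v 2.142 2.918 0.722
v 1.815 3.48 0.814
v 1.202 3.696 0.906
v 0.589 3.464 0.953
v 0.264 2.894 0.934
v 0.378 2.252 0.858
v 0.879 1.838 0.76
v 1.531 1.847 0.686
f 2 1 4
f 2 4 3
f 4 1 5
f 4 5 3
f 5 1 6
f 5 6 3
f 6 1 7
f 6 7 3
f 7 1 8
f 7 8 3
f 8 1 9
f 8 9 3
f 9 1 10
f 9 10 3
f 10 1 11
f 10 11 3
f 11 1 12
f 11 12 3
f 12 1 13
f 12 13 3
f 13 1 14
f 13 14 3
f 14 1 15
f 14 15 3
f 15 1 16
f 15 16 3
f 16 1 2
f 16 2 3
f 18 17 20
f 18 20 19
f 20 17 21
f 20 21 19
f 21 17 22
f 21 22 19
f 22 17 23
f 22 23 19
f 23 17 24
f 23 24 19
f 24 17 25
f 24 25 19
f 25 17 26
f 25 26 19
f 26 17 27
f 26 27 19
f 27 17 18
f 27 18 19



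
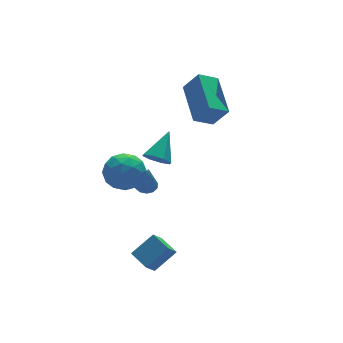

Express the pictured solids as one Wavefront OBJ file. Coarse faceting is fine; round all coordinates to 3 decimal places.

v -3.223 -1.653 -3.281
v -3.749 -1.94 -2.609
v -3.415 -0.744 -3.042
v -3.94 -1.03 -2.37
v -2.24 -1.65 -2.51
v -2.765 -1.936 -1.838
v -2.431 -0.74 -2.271
v -2.957 -1.027 -1.599
v -2.063 0.354 1.716
v -1.685 -0.149 1.713
v -1.137 1.046 2.624
v -1.577 0.165 1.363
v -1.754 0.59 1.221
v -2.112 0.877 1.368
v -2.442 0.858 1.719
v -2.55 0.544 2.069
v -2.373 0.119 2.211
v -2.014 -0.168 2.064
v 0.562 2.164 1.928
v 1.107 4.078 2.597
v 1.449 2.086 1.429
v 1.993 4 2.098
v 1.047 1.7 2.862
v 1.591 3.614 3.531
v 1.933 1.622 2.363
v 2.478 3.536 3.032
v -2.833 3.357 -0.867
v -2.124 2.927 -1.365
v -2.656 2.313 0.285
v -1.947 1.883 -0.213
v -1.811 2.765 0.16
v -1.92 3.41 -0.552
v -2.86 1.83 -0.528
v -2.969 2.475 -1.24
v -2.141 1.983 -1.155
v -1.492 2.561 -0.731
v -3.288 2.679 -0.349
v -2.639 3.257 0.075
v -2.494 3.234 -1.217
v -2.286 2.006 0.137
v -2.206 2.525 0.356
v -1.789 2.272 0.064
v -2.374 3.518 -0.74
v -1.957 3.265 -1.032
v -1.773 3.17 -0.136
v -2.823 1.975 -0.048
v -2.406 1.722 -0.34
v -2.991 2.968 -1.144
v -2.574 2.715 -1.436
v -3.007 2.07 -0.944
v -2.087 2.426 -1.387
v -1.983 1.812 -0.709
v -2.52 1.781 -0.894
v -2.584 2.16 -1.313
v -1.706 2.766 -1.137
v -1.602 2.152 -0.46
v -1.521 2.671 -0.241
v -1.586 3.05 -0.659
v -1.716 2.211 -1.014
v -3.178 3.088 -0.62
v -3.074 2.474 0.057
v -3.194 2.19 -0.421
v -3.259 2.569 -0.839
v -2.797 3.428 -0.371
v -2.693 2.814 0.307
v -2.196 3.08 0.233
v -2.26 3.459 -0.186
v -3.064 3.029 -0.066
v -0.734 3.93 -2.969
v -0.391 3.566 -3.066
v -0.886 3.39 -1.491
v -0.243 3.792 -2.969
v -0.251 4.062 -2.871
v -0.413 4.29 -2.804
v -0.676 4.404 -2.79
v -0.958 4.367 -2.832
v -1.169 4.192 -2.918
v -1.242 3.933 -3.02
v -1.153 3.673 -3.105
v -0.932 3.495 -3.148
v -0.648 3.455 -3.133
f 2 4 1
f 5 2 1
f 1 4 3
f 3 5 1
f 2 8 4
f 6 2 5
f 6 8 2
f 4 8 3
f 7 5 3
f 3 8 7
f 7 6 5
f 8 6 7
f 10 9 12
f 10 12 11
f 12 9 13
f 12 13 11
f 13 9 14
f 13 14 11
f 14 9 15
f 14 15 11
f 15 9 16
f 15 16 11
f 16 9 17
f 16 17 11
f 17 9 18
f 17 18 11
f 18 9 10
f 18 10 11
f 20 22 19
f 23 20 19
f 19 22 21
f 21 23 19
f 20 26 22
f 24 20 23
f 24 26 20
f 22 26 21
f 25 23 21
f 21 26 25
f 25 24 23
f 26 24 25
f 27 64 43
f 64 38 67
f 43 67 32
f 64 67 43
f 27 43 39
f 43 32 44
f 39 44 28
f 43 44 39
f 27 39 48
f 39 28 49
f 48 49 34
f 39 49 48
f 27 48 60
f 48 34 63
f 60 63 37
f 48 63 60
f 27 60 64
f 60 37 68
f 64 68 38
f 60 68 64
f 28 44 55
f 44 32 58
f 55 58 36
f 44 58 55
f 32 67 45
f 67 38 66
f 45 66 31
f 67 66 45
f 38 68 65
f 68 37 61
f 65 61 29
f 68 61 65
f 37 63 62
f 63 34 50
f 62 50 33
f 63 50 62
f 34 49 54
f 49 28 51
f 54 51 35
f 49 51 54
f 30 56 42
f 56 36 57
f 42 57 31
f 56 57 42
f 30 42 40
f 42 31 41
f 40 41 29
f 42 41 40
f 30 40 47
f 40 29 46
f 47 46 33
f 40 46 47
f 30 47 52
f 47 33 53
f 52 53 35
f 47 53 52
f 30 52 56
f 52 35 59
f 56 59 36
f 52 59 56
f 31 57 45
f 57 36 58
f 45 58 32
f 57 58 45
f 29 41 65
f 41 31 66
f 65 66 38
f 41 66 65
f 33 46 62
f 46 29 61
f 62 61 37
f 46 61 62
f 35 53 54
f 53 33 50
f 54 50 34
f 53 50 54
f 36 59 55
f 59 35 51
f 55 51 28
f 59 51 55
f 70 69 72
f 70 72 71
f 72 69 73
f 72 73 71
f 73 69 74
f 73 74 71
f 74 69 75
f 74 75 71
f 75 69 76
f 75 76 71
f 76 69 77
f 76 77 71
f 77 69 78
f 77 78 71
f 78 69 79
f 78 79 71
f 79 69 80
f 79 80 71
f 80 69 81
f 80 81 71
f 81 69 70
f 81 70 71

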